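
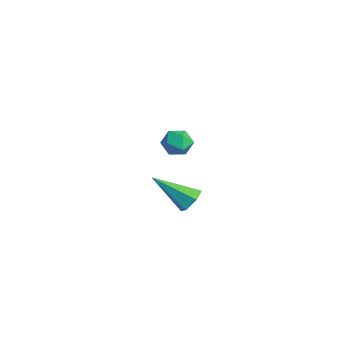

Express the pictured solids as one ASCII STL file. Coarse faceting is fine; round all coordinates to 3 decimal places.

solid 
facet normal -0.042 0.992 0.121
outer loop
vertex -3.344 -0.718 2.149
vertex -3.346 -0.796 2.785
vertex -2.79 -0.734 2.471
endloop
endfacet
facet normal 0.303 0.823 -0.480
outer loop
vertex -3.344 -0.718 2.149
vertex -2.79 -0.734 2.471
vertex -2.844 -1.041 1.911
endloop
endfacet
facet normal -0.139 0.438 -0.888
outer loop
vertex -3.344 -0.718 2.149
vertex -2.844 -1.041 1.911
vertex -3.433 -1.293 1.879
endloop
endfacet
facet normal -0.757 0.370 -0.539
outer loop
vertex -3.344 -0.718 2.149
vertex -3.433 -1.293 1.879
vertex -3.743 -1.141 2.419
endloop
endfacet
facet normal -0.697 0.712 0.085
outer loop
vertex -3.344 -0.718 2.149
vertex -3.743 -1.141 2.419
vertex -3.346 -0.796 2.785
endloop
endfacet
facet normal 0.860 0.408 -0.307
outer loop
vertex -2.844 -1.041 1.911
vertex -2.79 -0.734 2.471
vertex -2.537 -1.319 2.401
endloop
endfacet
facet normal 0.300 0.683 0.666
outer loop
vertex -2.79 -0.734 2.471
vertex -3.346 -0.796 2.785
vertex -2.847 -1.167 2.941
endloop
endfacet
facet normal -0.760 0.231 0.607
outer loop
vertex -3.346 -0.796 2.785
vertex -3.743 -1.141 2.419
vertex -3.436 -1.419 2.909
endloop
endfacet
facet normal -0.857 -0.323 -0.401
outer loop
vertex -3.743 -1.141 2.419
vertex -3.433 -1.293 1.879
vertex -3.49 -1.726 2.349
endloop
endfacet
facet normal 0.144 -0.213 -0.966
outer loop
vertex -3.433 -1.293 1.879
vertex -2.844 -1.041 1.911
vertex -2.934 -1.664 2.035
endloop
endfacet
facet normal 0.757 -0.370 0.539
outer loop
vertex -2.936 -1.742 2.671
vertex -2.537 -1.319 2.401
vertex -2.847 -1.167 2.941
endloop
endfacet
facet normal 0.139 -0.438 0.888
outer loop
vertex -2.936 -1.742 2.671
vertex -2.847 -1.167 2.941
vertex -3.436 -1.419 2.909
endloop
endfacet
facet normal -0.303 -0.823 0.480
outer loop
vertex -2.936 -1.742 2.671
vertex -3.436 -1.419 2.909
vertex -3.49 -1.726 2.349
endloop
endfacet
facet normal 0.042 -0.992 -0.121
outer loop
vertex -2.936 -1.742 2.671
vertex -3.49 -1.726 2.349
vertex -2.934 -1.664 2.035
endloop
endfacet
facet normal 0.697 -0.712 -0.085
outer loop
vertex -2.936 -1.742 2.671
vertex -2.934 -1.664 2.035
vertex -2.537 -1.319 2.401
endloop
endfacet
facet normal 0.857 0.323 0.401
outer loop
vertex -2.847 -1.167 2.941
vertex -2.537 -1.319 2.401
vertex -2.79 -0.734 2.471
endloop
endfacet
facet normal -0.144 0.213 0.966
outer loop
vertex -3.436 -1.419 2.909
vertex -2.847 -1.167 2.941
vertex -3.346 -0.796 2.785
endloop
endfacet
facet normal -0.860 -0.408 0.307
outer loop
vertex -3.49 -1.726 2.349
vertex -3.436 -1.419 2.909
vertex -3.743 -1.141 2.419
endloop
endfacet
facet normal -0.300 -0.683 -0.666
outer loop
vertex -2.934 -1.664 2.035
vertex -3.49 -1.726 2.349
vertex -3.433 -1.293 1.879
endloop
endfacet
facet normal 0.760 -0.231 -0.607
outer loop
vertex -2.537 -1.319 2.401
vertex -2.934 -1.664 2.035
vertex -2.844 -1.041 1.911
endloop
endfacet
facet normal 0.514 0.624 -0.588
outer loop
vertex 2.005 -3.149 3.206
vertex 1.575 -3.115 2.866
vertex 1.623 -2.761 3.284
endloop
endfacet
facet normal 0.340 0.148 0.929
outer loop
vertex 2.005 -3.149 3.206
vertex 1.623 -2.761 3.284
vertex 0.725 -4.145 3.834
endloop
endfacet
facet normal 0.514 0.624 -0.588
outer loop
vertex 1.623 -2.761 3.284
vertex 1.575 -3.115 2.866
vertex 1.193 -2.727 2.944
endloop
endfacet
facet normal -0.479 0.575 0.663
outer loop
vertex 1.623 -2.761 3.284
vertex 1.193 -2.727 2.944
vertex 0.725 -4.145 3.834
endloop
endfacet
facet normal 0.515 0.625 -0.587
outer loop
vertex 1.193 -2.727 2.944
vertex 1.575 -3.115 2.866
vertex 1.144 -3.08 2.525
endloop
endfacet
facet normal -0.962 0.254 -0.101
outer loop
vertex 1.193 -2.727 2.944
vertex 1.144 -3.08 2.525
vertex 0.725 -4.145 3.834
endloop
endfacet
facet normal 0.515 0.625 -0.587
outer loop
vertex 1.144 -3.08 2.525
vertex 1.575 -3.115 2.866
vertex 1.526 -3.468 2.447
endloop
endfacet
facet normal -0.626 -0.495 -0.603
outer loop
vertex 1.144 -3.08 2.525
vertex 1.526 -3.468 2.447
vertex 0.725 -4.145 3.834
endloop
endfacet
facet normal 0.515 0.625 -0.587
outer loop
vertex 1.526 -3.468 2.447
vertex 1.575 -3.115 2.866
vertex 1.957 -3.503 2.788
endloop
endfacet
facet normal 0.193 -0.921 -0.338
outer loop
vertex 1.526 -3.468 2.447
vertex 1.957 -3.503 2.788
vertex 0.725 -4.145 3.834
endloop
endfacet
facet normal 0.514 0.624 -0.588
outer loop
vertex 1.957 -3.503 2.788
vertex 1.575 -3.115 2.866
vertex 2.005 -3.149 3.206
endloop
endfacet
facet normal 0.676 -0.599 0.429
outer loop
vertex 1.957 -3.503 2.788
vertex 2.005 -3.149 3.206
vertex 0.725 -4.145 3.834
endloop
endfacet

endsolid


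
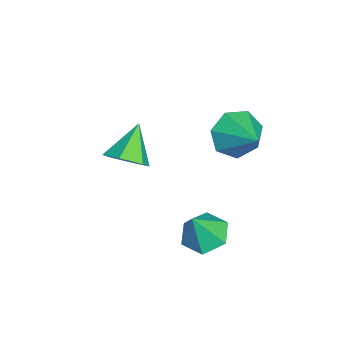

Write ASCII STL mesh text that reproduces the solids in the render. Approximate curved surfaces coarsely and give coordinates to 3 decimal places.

solid 
facet normal -0.388 0.245 -0.889
outer loop
vertex 0.298 2.329 -1.355
vertex -0.089 1.71 -1.357
vertex -0.372 2.317 -1.066
endloop
endfacet
facet normal 0.250 0.751 0.611
outer loop
vertex 0.298 2.329 -1.355
vertex -0.372 2.317 -1.066
vertex 0.389 1.41 -0.263
endloop
endfacet
facet normal -0.388 0.245 -0.888
outer loop
vertex -0.372 2.317 -1.066
vertex -0.089 1.71 -1.357
vertex -0.759 1.697 -1.068
endloop
endfacet
facet normal -0.494 0.306 0.814
outer loop
vertex -0.372 2.317 -1.066
vertex -0.759 1.697 -1.068
vertex 0.389 1.41 -0.263
endloop
endfacet
facet normal -0.388 0.243 -0.889
outer loop
vertex -0.759 1.697 -1.068
vertex -0.089 1.71 -1.357
vertex -0.475 1.091 -1.358
endloop
endfacet
facet normal -0.566 -0.556 0.609
outer loop
vertex -0.759 1.697 -1.068
vertex -0.475 1.091 -1.358
vertex 0.389 1.41 -0.263
endloop
endfacet
facet normal -0.388 0.243 -0.889
outer loop
vertex -0.475 1.091 -1.358
vertex -0.089 1.71 -1.357
vertex 0.195 1.103 -1.647
endloop
endfacet
facet normal 0.104 -0.974 0.201
outer loop
vertex -0.475 1.091 -1.358
vertex 0.195 1.103 -1.647
vertex 0.389 1.41 -0.263
endloop
endfacet
facet normal -0.388 0.243 -0.889
outer loop
vertex 0.195 1.103 -1.647
vertex -0.089 1.71 -1.357
vertex 0.582 1.723 -1.646
endloop
endfacet
facet normal 0.848 -0.530 -0.001
outer loop
vertex 0.195 1.103 -1.647
vertex 0.582 1.723 -1.646
vertex 0.389 1.41 -0.263
endloop
endfacet
facet normal -0.388 0.245 -0.889
outer loop
vertex 0.582 1.723 -1.646
vertex -0.089 1.71 -1.357
vertex 0.298 2.329 -1.355
endloop
endfacet
facet normal 0.920 0.333 0.204
outer loop
vertex 0.582 1.723 -1.646
vertex 0.298 2.329 -1.355
vertex 0.389 1.41 -0.263
endloop
endfacet
facet normal -0.725 -0.501 -0.472
outer loop
vertex -2.075 2.396 0.231
vertex -2.496 2.334 0.944
vertex -2.536 2.932 0.37
endloop
endfacet
facet normal 0.575 0.630 -0.521
outer loop
vertex -2.075 2.396 0.231
vertex -2.536 2.932 0.37
vertex -1.524 3.006 1.576
endloop
endfacet
facet normal -0.726 -0.501 -0.471
outer loop
vertex -2.536 2.932 0.37
vertex -2.496 2.334 0.944
vertex -2.966 3.018 0.941
endloop
endfacet
facet normal 0.056 0.993 -0.108
outer loop
vertex -2.536 2.932 0.37
vertex -2.966 3.018 0.941
vertex -1.524 3.006 1.576
endloop
endfacet
facet normal -0.726 -0.501 -0.472
outer loop
vertex -2.966 3.018 0.941
vertex -2.496 2.334 0.944
vertex -3.043 2.589 1.514
endloop
endfacet
facet normal -0.240 0.792 0.561
outer loop
vertex -2.966 3.018 0.941
vertex -3.043 2.589 1.514
vertex -1.524 3.006 1.576
endloop
endfacet
facet normal -0.725 -0.501 -0.472
outer loop
vertex -3.043 2.589 1.514
vertex -2.496 2.334 0.944
vertex -2.708 1.968 1.659
endloop
endfacet
facet normal -0.090 0.180 0.980
outer loop
vertex -3.043 2.589 1.514
vertex -2.708 1.968 1.659
vertex -1.524 3.006 1.576
endloop
endfacet
facet normal -0.725 -0.502 -0.472
outer loop
vertex -2.708 1.968 1.659
vertex -2.496 2.334 0.944
vertex -2.213 1.623 1.265
endloop
endfacet
facet normal 0.396 -0.385 0.834
outer loop
vertex -2.708 1.968 1.659
vertex -2.213 1.623 1.265
vertex -1.524 3.006 1.576
endloop
endfacet
facet normal -0.726 -0.502 -0.471
outer loop
vertex -2.213 1.623 1.265
vertex -2.496 2.334 0.944
vertex -1.932 1.813 0.63
endloop
endfacet
facet normal 0.848 -0.475 0.233
outer loop
vertex -2.213 1.623 1.265
vertex -1.932 1.813 0.63
vertex -1.524 3.006 1.576
endloop
endfacet
facet normal -0.725 -0.501 -0.472
outer loop
vertex -1.932 1.813 0.63
vertex -2.496 2.334 0.944
vertex -2.075 2.396 0.231
endloop
endfacet
facet normal 0.929 -0.025 -0.369
outer loop
vertex -1.932 1.813 0.63
vertex -2.075 2.396 0.231
vertex -1.524 3.006 1.576
endloop
endfacet
facet normal 0.707 -0.187 -0.682
outer loop
vertex -2.758 -0.363 -0.976
vertex -3.156 -0.916 -1.237
vertex -3.241 -0.244 -1.51
endloop
endfacet
facet normal -0.077 0.956 0.283
outer loop
vertex -2.758 -0.363 -0.976
vertex -3.241 -0.244 -1.51
vertex -4.104 -0.664 -0.323
endloop
endfacet
facet normal 0.707 -0.188 -0.682
outer loop
vertex -3.241 -0.244 -1.51
vertex -3.156 -0.916 -1.237
vertex -3.64 -0.797 -1.771
endloop
endfacet
facet normal -0.708 0.646 -0.286
outer loop
vertex -3.241 -0.244 -1.51
vertex -3.64 -0.797 -1.771
vertex -4.104 -0.664 -0.323
endloop
endfacet
facet normal 0.707 -0.188 -0.682
outer loop
vertex -3.64 -0.797 -1.771
vertex -3.156 -0.916 -1.237
vertex -3.555 -1.469 -1.498
endloop
endfacet
facet normal -0.933 -0.231 -0.278
outer loop
vertex -3.64 -0.797 -1.771
vertex -3.555 -1.469 -1.498
vertex -4.104 -0.664 -0.323
endloop
endfacet
facet normal 0.707 -0.188 -0.682
outer loop
vertex -3.555 -1.469 -1.498
vertex -3.156 -0.916 -1.237
vertex -3.072 -1.588 -0.964
endloop
endfacet
facet normal -0.527 -0.796 0.299
outer loop
vertex -3.555 -1.469 -1.498
vertex -3.072 -1.588 -0.964
vertex -4.104 -0.664 -0.323
endloop
endfacet
facet normal 0.707 -0.188 -0.682
outer loop
vertex -3.072 -1.588 -0.964
vertex -3.156 -0.916 -1.237
vertex -2.673 -1.035 -0.703
endloop
endfacet
facet normal 0.105 -0.485 0.868
outer loop
vertex -3.072 -1.588 -0.964
vertex -2.673 -1.035 -0.703
vertex -4.104 -0.664 -0.323
endloop
endfacet
facet normal 0.707 -0.187 -0.682
outer loop
vertex -2.673 -1.035 -0.703
vertex -3.156 -0.916 -1.237
vertex -2.758 -0.363 -0.976
endloop
endfacet
facet normal 0.330 0.391 0.859
outer loop
vertex -2.673 -1.035 -0.703
vertex -2.758 -0.363 -0.976
vertex -4.104 -0.664 -0.323
endloop
endfacet

endsolid


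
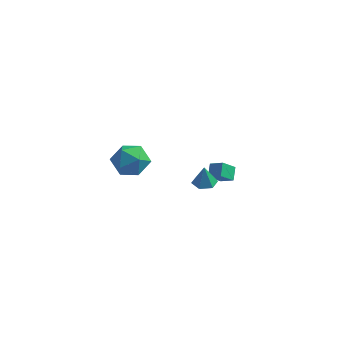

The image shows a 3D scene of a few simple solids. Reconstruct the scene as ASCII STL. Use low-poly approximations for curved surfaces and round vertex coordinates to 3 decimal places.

solid 
facet normal -0.956 0.291 -0.032
outer loop
vertex -0.692 -3.044 2.643
vertex -0.974 -3.896 3.305
vertex -0.69 -2.915 3.75
endloop
endfacet
facet normal -0.518 0.850 -0.098
outer loop
vertex -0.692 -3.044 2.643
vertex -0.69 -2.915 3.75
vertex 0.135 -2.483 3.137
endloop
endfacet
facet normal -0.101 0.737 -0.668
outer loop
vertex -0.692 -3.044 2.643
vertex 0.135 -2.483 3.137
vertex 0.361 -3.198 2.313
endloop
endfacet
facet normal -0.283 0.109 -0.953
outer loop
vertex -0.692 -3.044 2.643
vertex 0.361 -3.198 2.313
vertex -0.324 -4.071 2.416
endloop
endfacet
facet normal -0.811 -0.167 -0.560
outer loop
vertex -0.692 -3.044 2.643
vertex -0.324 -4.071 2.416
vertex -0.974 -3.896 3.305
endloop
endfacet
facet normal -0.100 0.872 0.480
outer loop
vertex 0.135 -2.483 3.137
vertex -0.69 -2.915 3.75
vertex 0.364 -2.989 4.104
endloop
endfacet
facet normal -0.809 -0.032 0.587
outer loop
vertex -0.69 -2.915 3.75
vertex -0.974 -3.896 3.305
vertex -0.321 -3.862 4.207
endloop
endfacet
facet normal -0.575 -0.773 -0.268
outer loop
vertex -0.974 -3.896 3.305
vertex -0.324 -4.071 2.416
vertex -0.095 -4.577 3.383
endloop
endfacet
facet normal 0.280 -0.326 -0.903
outer loop
vertex -0.324 -4.071 2.416
vertex 0.361 -3.198 2.313
vertex 0.73 -4.145 2.77
endloop
endfacet
facet normal 0.574 0.690 -0.441
outer loop
vertex 0.361 -3.198 2.313
vertex 0.135 -2.483 3.137
vertex 1.014 -3.164 3.215
endloop
endfacet
facet normal 0.283 -0.109 0.953
outer loop
vertex 0.732 -4.016 3.877
vertex 0.364 -2.989 4.104
vertex -0.321 -3.862 4.207
endloop
endfacet
facet normal 0.101 -0.737 0.668
outer loop
vertex 0.732 -4.016 3.877
vertex -0.321 -3.862 4.207
vertex -0.095 -4.577 3.383
endloop
endfacet
facet normal 0.518 -0.850 0.098
outer loop
vertex 0.732 -4.016 3.877
vertex -0.095 -4.577 3.383
vertex 0.73 -4.145 2.77
endloop
endfacet
facet normal 0.956 -0.291 0.032
outer loop
vertex 0.732 -4.016 3.877
vertex 0.73 -4.145 2.77
vertex 1.014 -3.164 3.215
endloop
endfacet
facet normal 0.811 0.167 0.560
outer loop
vertex 0.732 -4.016 3.877
vertex 1.014 -3.164 3.215
vertex 0.364 -2.989 4.104
endloop
endfacet
facet normal -0.280 0.326 0.903
outer loop
vertex -0.321 -3.862 4.207
vertex 0.364 -2.989 4.104
vertex -0.69 -2.915 3.75
endloop
endfacet
facet normal -0.574 -0.690 0.441
outer loop
vertex -0.095 -4.577 3.383
vertex -0.321 -3.862 4.207
vertex -0.974 -3.896 3.305
endloop
endfacet
facet normal 0.100 -0.872 -0.480
outer loop
vertex 0.73 -4.145 2.77
vertex -0.095 -4.577 3.383
vertex -0.324 -4.071 2.416
endloop
endfacet
facet normal 0.809 0.032 -0.587
outer loop
vertex 1.014 -3.164 3.215
vertex 0.73 -4.145 2.77
vertex 0.361 -3.198 2.313
endloop
endfacet
facet normal 0.575 0.773 0.268
outer loop
vertex 0.364 -2.989 4.104
vertex 1.014 -3.164 3.215
vertex 0.135 -2.483 3.137
endloop
endfacet
facet normal -0.875 0.142 -0.464
outer loop
vertex 1.528 3.627 -1.795
vertex 2.014 4.292 -2.509
vertex 1.701 2.918 -2.338
endloop
endfacet
facet normal -0.446 -0.610 0.655
outer loop
vertex 2.506 2.788 -1.911
vertex 1.528 3.627 -1.795
vertex 1.701 2.918 -2.338
endloop
endfacet
facet normal -0.875 0.142 -0.464
outer loop
vertex 1.701 2.918 -2.338
vertex 2.014 4.292 -2.509
vertex 2.187 3.583 -3.052
endloop
endfacet
facet normal 0.190 -0.780 -0.597
outer loop
vertex 2.187 3.583 -3.052
vertex 2.506 2.788 -1.911
vertex 1.701 2.918 -2.338
endloop
endfacet
facet normal -0.190 0.780 0.597
outer loop
vertex 1.528 3.627 -1.795
vertex 2.819 4.162 -2.082
vertex 2.014 4.292 -2.509
endloop
endfacet
facet normal -0.446 -0.610 0.655
outer loop
vertex 2.333 3.497 -1.368
vertex 1.528 3.627 -1.795
vertex 2.506 2.788 -1.911
endloop
endfacet
facet normal -0.190 0.780 0.597
outer loop
vertex 2.333 3.497 -1.368
vertex 2.819 4.162 -2.082
vertex 1.528 3.627 -1.795
endloop
endfacet
facet normal 0.446 0.610 -0.655
outer loop
vertex 2.014 4.292 -2.509
vertex 2.819 4.162 -2.082
vertex 2.187 3.583 -3.052
endloop
endfacet
facet normal 0.190 -0.780 -0.597
outer loop
vertex 2.992 3.453 -2.625
vertex 2.506 2.788 -1.911
vertex 2.187 3.583 -3.052
endloop
endfacet
facet normal 0.446 0.610 -0.655
outer loop
vertex 2.187 3.583 -3.052
vertex 2.819 4.162 -2.082
vertex 2.992 3.453 -2.625
endloop
endfacet
facet normal 0.875 -0.142 0.464
outer loop
vertex 2.992 3.453 -2.625
vertex 2.333 3.497 -1.368
vertex 2.506 2.788 -1.911
endloop
endfacet
facet normal 0.875 -0.142 0.464
outer loop
vertex 2.819 4.162 -2.082
vertex 2.333 3.497 -1.368
vertex 2.992 3.453 -2.625
endloop
endfacet
facet normal 0.004 0.049 -0.999
outer loop
vertex 3.157 -0.062 -0.565
vertex 2.553 0.31 -0.549
vertex 3.178 0.646 -0.53
endloop
endfacet
facet normal 0.893 -0.049 0.447
outer loop
vertex 3.157 -0.062 -0.565
vertex 3.178 0.646 -0.53
vertex 2.547 0.25 0.689
endloop
endfacet
facet normal 0.004 0.049 -0.999
outer loop
vertex 3.178 0.646 -0.53
vertex 2.553 0.31 -0.549
vertex 2.574 1.019 -0.514
endloop
endfacet
facet normal 0.469 0.739 0.483
outer loop
vertex 3.178 0.646 -0.53
vertex 2.574 1.019 -0.514
vertex 2.547 0.25 0.689
endloop
endfacet
facet normal 0.006 0.049 -0.999
outer loop
vertex 2.574 1.019 -0.514
vertex 2.553 0.31 -0.549
vertex 1.949 0.683 -0.534
endloop
endfacet
facet normal -0.427 0.766 0.480
outer loop
vertex 2.574 1.019 -0.514
vertex 1.949 0.683 -0.534
vertex 2.547 0.25 0.689
endloop
endfacet
facet normal 0.005 0.048 -0.999
outer loop
vertex 1.949 0.683 -0.534
vertex 2.553 0.31 -0.549
vertex 1.928 -0.026 -0.568
endloop
endfacet
facet normal -0.898 0.005 0.441
outer loop
vertex 1.949 0.683 -0.534
vertex 1.928 -0.026 -0.568
vertex 2.547 0.25 0.689
endloop
endfacet
facet normal 0.004 0.049 -0.999
outer loop
vertex 1.928 -0.026 -0.568
vertex 2.553 0.31 -0.549
vertex 2.532 -0.398 -0.584
endloop
endfacet
facet normal -0.472 -0.783 0.404
outer loop
vertex 1.928 -0.026 -0.568
vertex 2.532 -0.398 -0.584
vertex 2.547 0.25 0.689
endloop
endfacet
facet normal 0.004 0.049 -0.999
outer loop
vertex 2.532 -0.398 -0.584
vertex 2.553 0.31 -0.549
vertex 3.157 -0.062 -0.565
endloop
endfacet
facet normal 0.423 -0.810 0.407
outer loop
vertex 2.532 -0.398 -0.584
vertex 3.157 -0.062 -0.565
vertex 2.547 0.25 0.689
endloop
endfacet

endsolid


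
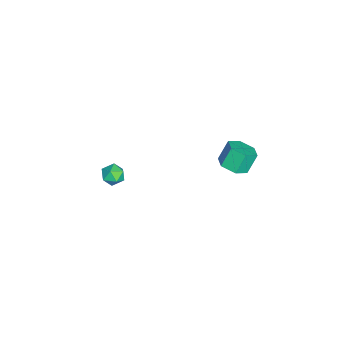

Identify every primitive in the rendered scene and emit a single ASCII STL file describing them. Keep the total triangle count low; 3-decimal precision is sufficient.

solid 
facet normal -0.274 0.961 0.042
outer loop
vertex -0.794 -3.048 -4.082
vertex -1.414 -3.237 -3.807
vertex -0.869 -3.1 -3.384
endloop
endfacet
facet normal 0.434 0.894 0.113
outer loop
vertex -0.794 -3.048 -4.082
vertex -0.869 -3.1 -3.384
vertex -0.285 -3.344 -3.695
endloop
endfacet
facet normal 0.682 0.561 -0.468
outer loop
vertex -0.794 -3.048 -4.082
vertex -0.285 -3.344 -3.695
vertex -0.471 -3.631 -4.31
endloop
endfacet
facet normal 0.130 0.423 -0.897
outer loop
vertex -0.794 -3.048 -4.082
vertex -0.471 -3.631 -4.31
vertex -1.169 -3.565 -4.38
endloop
endfacet
facet normal -0.462 0.670 -0.581
outer loop
vertex -0.794 -3.048 -4.082
vertex -1.169 -3.565 -4.38
vertex -1.414 -3.237 -3.807
endloop
endfacet
facet normal 0.560 0.478 0.677
outer loop
vertex -0.285 -3.344 -3.695
vertex -0.869 -3.1 -3.384
vertex -0.591 -3.715 -3.18
endloop
endfacet
facet normal -0.584 0.584 0.563
outer loop
vertex -0.869 -3.1 -3.384
vertex -1.414 -3.237 -3.807
vertex -1.289 -3.649 -3.25
endloop
endfacet
facet normal -0.888 0.114 -0.445
outer loop
vertex -1.414 -3.237 -3.807
vertex -1.169 -3.565 -4.38
vertex -1.475 -3.936 -3.865
endloop
endfacet
facet normal 0.069 -0.286 -0.956
outer loop
vertex -1.169 -3.565 -4.38
vertex -0.471 -3.631 -4.31
vertex -0.891 -4.18 -4.176
endloop
endfacet
facet normal 0.963 -0.062 -0.262
outer loop
vertex -0.471 -3.631 -4.31
vertex -0.285 -3.344 -3.695
vertex -0.346 -4.043 -3.753
endloop
endfacet
facet normal -0.130 -0.423 0.897
outer loop
vertex -0.966 -4.232 -3.478
vertex -0.591 -3.715 -3.18
vertex -1.289 -3.649 -3.25
endloop
endfacet
facet normal -0.682 -0.561 0.468
outer loop
vertex -0.966 -4.232 -3.478
vertex -1.289 -3.649 -3.25
vertex -1.475 -3.936 -3.865
endloop
endfacet
facet normal -0.434 -0.894 -0.113
outer loop
vertex -0.966 -4.232 -3.478
vertex -1.475 -3.936 -3.865
vertex -0.891 -4.18 -4.176
endloop
endfacet
facet normal 0.274 -0.961 -0.042
outer loop
vertex -0.966 -4.232 -3.478
vertex -0.891 -4.18 -4.176
vertex -0.346 -4.043 -3.753
endloop
endfacet
facet normal 0.462 -0.670 0.581
outer loop
vertex -0.966 -4.232 -3.478
vertex -0.346 -4.043 -3.753
vertex -0.591 -3.715 -3.18
endloop
endfacet
facet normal -0.069 0.286 0.956
outer loop
vertex -1.289 -3.649 -3.25
vertex -0.591 -3.715 -3.18
vertex -0.869 -3.1 -3.384
endloop
endfacet
facet normal -0.963 0.062 0.262
outer loop
vertex -1.475 -3.936 -3.865
vertex -1.289 -3.649 -3.25
vertex -1.414 -3.237 -3.807
endloop
endfacet
facet normal -0.560 -0.478 -0.677
outer loop
vertex -0.891 -4.18 -4.176
vertex -1.475 -3.936 -3.865
vertex -1.169 -3.565 -4.38
endloop
endfacet
facet normal 0.584 -0.584 -0.563
outer loop
vertex -0.346 -4.043 -3.753
vertex -0.891 -4.18 -4.176
vertex -0.471 -3.631 -4.31
endloop
endfacet
facet normal 0.888 -0.114 0.445
outer loop
vertex -0.591 -3.715 -3.18
vertex -0.346 -4.043 -3.753
vertex -0.285 -3.344 -3.695
endloop
endfacet
facet normal 0.383 -0.350 -0.855
outer loop
vertex 2.889 2.359 2.19
vertex 2.416 2.854 1.775
vertex 3.144 3.094 2.003
endloop
endfacet
facet normal 0.867 -0.183 0.463
outer loop
vertex 2.889 2.359 2.19
vertex 3.144 3.094 2.003
vertex 2.437 2.772 3.199
endloop
endfacet
facet normal 0.867 -0.184 0.463
outer loop
vertex 2.437 2.772 3.199
vertex 3.144 3.094 2.003
vertex 2.693 3.506 3.012
endloop
endfacet
facet normal -0.382 0.351 0.855
outer loop
vertex 2.437 2.772 3.199
vertex 2.693 3.506 3.012
vertex 1.964 3.266 2.785
endloop
endfacet
facet normal 0.383 -0.349 -0.855
outer loop
vertex 3.144 3.094 2.003
vertex 2.416 2.854 1.775
vertex 2.671 3.589 1.589
endloop
endfacet
facet normal 0.710 0.704 0.030
outer loop
vertex 3.144 3.094 2.003
vertex 2.671 3.589 1.589
vertex 2.693 3.506 3.012
endloop
endfacet
facet normal 0.710 0.704 0.030
outer loop
vertex 2.693 3.506 3.012
vertex 2.671 3.589 1.589
vertex 2.22 4.001 2.598
endloop
endfacet
facet normal -0.382 0.351 0.855
outer loop
vertex 2.693 3.506 3.012
vertex 2.22 4.001 2.598
vertex 1.964 3.266 2.785
endloop
endfacet
facet normal 0.383 -0.349 -0.855
outer loop
vertex 2.671 3.589 1.589
vertex 2.416 2.854 1.775
vertex 1.943 3.348 1.361
endloop
endfacet
facet normal -0.158 0.887 -0.433
outer loop
vertex 2.671 3.589 1.589
vertex 1.943 3.348 1.361
vertex 2.22 4.001 2.598
endloop
endfacet
facet normal -0.157 0.887 -0.433
outer loop
vertex 2.22 4.001 2.598
vertex 1.943 3.348 1.361
vertex 1.491 3.761 2.37
endloop
endfacet
facet normal -0.383 0.351 0.855
outer loop
vertex 2.22 4.001 2.598
vertex 1.491 3.761 2.37
vertex 1.964 3.266 2.785
endloop
endfacet
facet normal 0.382 -0.351 -0.855
outer loop
vertex 1.943 3.348 1.361
vertex 2.416 2.854 1.775
vertex 1.687 2.614 1.548
endloop
endfacet
facet normal -0.867 0.184 -0.464
outer loop
vertex 1.943 3.348 1.361
vertex 1.687 2.614 1.548
vertex 1.491 3.761 2.37
endloop
endfacet
facet normal -0.867 0.183 -0.463
outer loop
vertex 1.491 3.761 2.37
vertex 1.687 2.614 1.548
vertex 1.236 3.026 2.557
endloop
endfacet
facet normal -0.383 0.350 0.855
outer loop
vertex 1.491 3.761 2.37
vertex 1.236 3.026 2.557
vertex 1.964 3.266 2.785
endloop
endfacet
facet normal 0.382 -0.351 -0.855
outer loop
vertex 1.687 2.614 1.548
vertex 2.416 2.854 1.775
vertex 2.16 2.119 1.962
endloop
endfacet
facet normal -0.710 -0.704 -0.030
outer loop
vertex 1.687 2.614 1.548
vertex 2.16 2.119 1.962
vertex 1.236 3.026 2.557
endloop
endfacet
facet normal -0.710 -0.704 -0.030
outer loop
vertex 1.236 3.026 2.557
vertex 2.16 2.119 1.962
vertex 1.709 2.531 2.971
endloop
endfacet
facet normal -0.383 0.349 0.855
outer loop
vertex 1.236 3.026 2.557
vertex 1.709 2.531 2.971
vertex 1.964 3.266 2.785
endloop
endfacet
facet normal 0.383 -0.351 -0.855
outer loop
vertex 2.16 2.119 1.962
vertex 2.416 2.854 1.775
vertex 2.889 2.359 2.19
endloop
endfacet
facet normal 0.157 -0.888 0.433
outer loop
vertex 2.16 2.119 1.962
vertex 2.889 2.359 2.19
vertex 1.709 2.531 2.971
endloop
endfacet
facet normal 0.158 -0.887 0.434
outer loop
vertex 1.709 2.531 2.971
vertex 2.889 2.359 2.19
vertex 2.437 2.772 3.199
endloop
endfacet
facet normal -0.383 0.349 0.855
outer loop
vertex 1.709 2.531 2.971
vertex 2.437 2.772 3.199
vertex 1.964 3.266 2.785
endloop
endfacet

endsolid


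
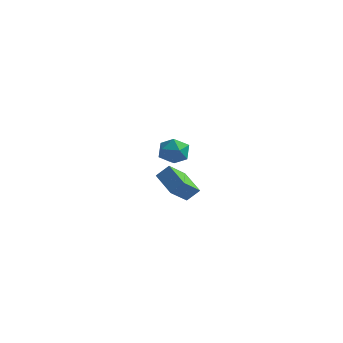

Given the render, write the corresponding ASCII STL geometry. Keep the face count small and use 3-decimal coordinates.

solid 
facet normal -0.788 0.515 0.338
outer loop
vertex 2.719 -3.65 1.903
vertex 3.257 -3.251 2.548
vertex 3.039 -2.53 0.943
endloop
endfacet
facet normal -0.578 -0.429 -0.694
outer loop
vertex 4.323 -3.369 0.392
vertex 2.719 -3.65 1.903
vertex 3.039 -2.53 0.943
endloop
endfacet
facet normal -0.788 0.515 0.338
outer loop
vertex 3.039 -2.53 0.943
vertex 3.257 -3.251 2.548
vertex 3.577 -2.131 1.588
endloop
endfacet
facet normal 0.212 0.742 -0.636
outer loop
vertex 3.577 -2.131 1.588
vertex 4.323 -3.369 0.392
vertex 3.039 -2.53 0.943
endloop
endfacet
facet normal -0.212 -0.742 0.636
outer loop
vertex 2.719 -3.65 1.903
vertex 4.541 -4.09 1.997
vertex 3.257 -3.251 2.548
endloop
endfacet
facet normal -0.578 -0.429 -0.694
outer loop
vertex 4.003 -4.489 1.352
vertex 2.719 -3.65 1.903
vertex 4.323 -3.369 0.392
endloop
endfacet
facet normal -0.212 -0.742 0.636
outer loop
vertex 4.003 -4.489 1.352
vertex 4.541 -4.09 1.997
vertex 2.719 -3.65 1.903
endloop
endfacet
facet normal 0.578 0.429 0.694
outer loop
vertex 3.257 -3.251 2.548
vertex 4.541 -4.09 1.997
vertex 3.577 -2.131 1.588
endloop
endfacet
facet normal 0.212 0.742 -0.636
outer loop
vertex 4.861 -2.97 1.037
vertex 4.323 -3.369 0.392
vertex 3.577 -2.131 1.588
endloop
endfacet
facet normal 0.578 0.429 0.694
outer loop
vertex 3.577 -2.131 1.588
vertex 4.541 -4.09 1.997
vertex 4.861 -2.97 1.037
endloop
endfacet
facet normal 0.788 -0.515 -0.338
outer loop
vertex 4.861 -2.97 1.037
vertex 4.003 -4.489 1.352
vertex 4.323 -3.369 0.392
endloop
endfacet
facet normal 0.788 -0.515 -0.338
outer loop
vertex 4.541 -4.09 1.997
vertex 4.003 -4.489 1.352
vertex 4.861 -2.97 1.037
endloop
endfacet
facet normal 0.366 0.904 0.219
outer loop
vertex 0.268 4.252 -0.323
vertex -0.256 4.262 0.514
vertex 0.66 3.892 0.509
endloop
endfacet
facet normal 0.834 0.527 -0.165
outer loop
vertex 0.268 4.252 -0.323
vertex 0.66 3.892 0.509
vertex 0.792 3.415 -0.346
endloop
endfacet
facet normal 0.521 0.347 -0.780
outer loop
vertex 0.268 4.252 -0.323
vertex 0.792 3.415 -0.346
vertex -0.043 3.49 -0.87
endloop
endfacet
facet normal -0.141 0.615 -0.776
outer loop
vertex 0.268 4.252 -0.323
vertex -0.043 3.49 -0.87
vertex -0.691 4.013 -0.338
endloop
endfacet
facet normal -0.236 0.958 -0.159
outer loop
vertex 0.268 4.252 -0.323
vertex -0.691 4.013 -0.338
vertex -0.256 4.262 0.514
endloop
endfacet
facet normal 0.978 -0.075 0.193
outer loop
vertex 0.792 3.415 -0.346
vertex 0.66 3.892 0.509
vertex 0.591 2.907 0.478
endloop
endfacet
facet normal 0.222 0.538 0.813
outer loop
vertex 0.66 3.892 0.509
vertex -0.256 4.262 0.514
vertex -0.057 3.43 1.01
endloop
endfacet
facet normal -0.754 0.626 0.202
outer loop
vertex -0.256 4.262 0.514
vertex -0.691 4.013 -0.338
vertex -0.892 3.505 0.486
endloop
endfacet
facet normal -0.600 0.067 -0.797
outer loop
vertex -0.691 4.013 -0.338
vertex -0.043 3.49 -0.87
vertex -0.76 3.028 -0.369
endloop
endfacet
facet normal 0.471 -0.366 -0.803
outer loop
vertex -0.043 3.49 -0.87
vertex 0.792 3.415 -0.346
vertex 0.156 2.658 -0.374
endloop
endfacet
facet normal 0.141 -0.615 0.776
outer loop
vertex -0.368 2.668 0.463
vertex 0.591 2.907 0.478
vertex -0.057 3.43 1.01
endloop
endfacet
facet normal -0.521 -0.347 0.780
outer loop
vertex -0.368 2.668 0.463
vertex -0.057 3.43 1.01
vertex -0.892 3.505 0.486
endloop
endfacet
facet normal -0.834 -0.527 0.165
outer loop
vertex -0.368 2.668 0.463
vertex -0.892 3.505 0.486
vertex -0.76 3.028 -0.369
endloop
endfacet
facet normal -0.366 -0.904 -0.219
outer loop
vertex -0.368 2.668 0.463
vertex -0.76 3.028 -0.369
vertex 0.156 2.658 -0.374
endloop
endfacet
facet normal 0.236 -0.958 0.159
outer loop
vertex -0.368 2.668 0.463
vertex 0.156 2.658 -0.374
vertex 0.591 2.907 0.478
endloop
endfacet
facet normal 0.600 -0.067 0.797
outer loop
vertex -0.057 3.43 1.01
vertex 0.591 2.907 0.478
vertex 0.66 3.892 0.509
endloop
endfacet
facet normal -0.471 0.366 0.803
outer loop
vertex -0.892 3.505 0.486
vertex -0.057 3.43 1.01
vertex -0.256 4.262 0.514
endloop
endfacet
facet normal -0.978 0.075 -0.193
outer loop
vertex -0.76 3.028 -0.369
vertex -0.892 3.505 0.486
vertex -0.691 4.013 -0.338
endloop
endfacet
facet normal -0.222 -0.538 -0.813
outer loop
vertex 0.156 2.658 -0.374
vertex -0.76 3.028 -0.369
vertex -0.043 3.49 -0.87
endloop
endfacet
facet normal 0.754 -0.626 -0.202
outer loop
vertex 0.591 2.907 0.478
vertex 0.156 2.658 -0.374
vertex 0.792 3.415 -0.346
endloop
endfacet

endsolid


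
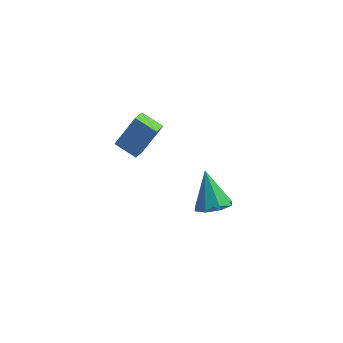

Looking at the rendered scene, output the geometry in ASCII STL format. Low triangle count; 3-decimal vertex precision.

solid 
facet normal -0.439 -0.366 -0.821
outer loop
vertex 0.507 0.788 2.376
vertex -0.549 1.101 2.801
vertex 0.587 1.627 1.959
endloop
endfacet
facet normal 0.894 -0.265 -0.361
outer loop
vertex 1.369 2.279 3.419
vertex 0.507 0.788 2.376
vertex 0.587 1.627 1.959
endloop
endfacet
facet normal -0.439 -0.366 -0.821
outer loop
vertex 0.587 1.627 1.959
vertex -0.549 1.101 2.801
vertex -0.468 1.94 2.384
endloop
endfacet
facet normal 0.086 0.892 -0.444
outer loop
vertex -0.468 1.94 2.384
vertex 1.369 2.279 3.419
vertex 0.587 1.627 1.959
endloop
endfacet
facet normal -0.086 -0.892 0.444
outer loop
vertex 0.507 0.788 2.376
vertex 0.233 1.753 4.261
vertex -0.549 1.101 2.801
endloop
endfacet
facet normal 0.894 -0.265 -0.360
outer loop
vertex 1.288 1.44 3.836
vertex 0.507 0.788 2.376
vertex 1.369 2.279 3.419
endloop
endfacet
facet normal -0.086 -0.892 0.444
outer loop
vertex 1.288 1.44 3.836
vertex 0.233 1.753 4.261
vertex 0.507 0.788 2.376
endloop
endfacet
facet normal -0.894 0.265 0.360
outer loop
vertex -0.549 1.101 2.801
vertex 0.233 1.753 4.261
vertex -0.468 1.94 2.384
endloop
endfacet
facet normal 0.086 0.892 -0.444
outer loop
vertex 0.313 2.592 3.844
vertex 1.369 2.279 3.419
vertex -0.468 1.94 2.384
endloop
endfacet
facet normal -0.895 0.264 0.360
outer loop
vertex -0.468 1.94 2.384
vertex 0.233 1.753 4.261
vertex 0.313 2.592 3.844
endloop
endfacet
facet normal 0.439 0.366 0.821
outer loop
vertex 0.313 2.592 3.844
vertex 1.288 1.44 3.836
vertex 1.369 2.279 3.419
endloop
endfacet
facet normal 0.439 0.366 0.821
outer loop
vertex 0.233 1.753 4.261
vertex 1.288 1.44 3.836
vertex 0.313 2.592 3.844
endloop
endfacet
facet normal 0.312 -0.462 -0.830
outer loop
vertex 4.489 2.715 -2.434
vertex 3.615 2.743 -2.778
vertex 4.362 3.312 -2.814
endloop
endfacet
facet normal 0.734 0.469 0.491
outer loop
vertex 4.489 2.715 -2.434
vertex 4.362 3.312 -2.814
vertex 2.985 3.677 -1.102
endloop
endfacet
facet normal 0.313 -0.463 -0.829
outer loop
vertex 4.362 3.312 -2.814
vertex 3.615 2.743 -2.778
vertex 3.798 3.576 -3.174
endloop
endfacet
facet normal 0.369 0.924 0.100
outer loop
vertex 4.362 3.312 -2.814
vertex 3.798 3.576 -3.174
vertex 2.985 3.677 -1.102
endloop
endfacet
facet normal 0.311 -0.463 -0.830
outer loop
vertex 3.798 3.576 -3.174
vertex 3.615 2.743 -2.778
vertex 3.126 3.352 -3.301
endloop
endfacet
facet normal -0.285 0.945 -0.158
outer loop
vertex 3.798 3.576 -3.174
vertex 3.126 3.352 -3.301
vertex 2.985 3.677 -1.102
endloop
endfacet
facet normal 0.313 -0.462 -0.830
outer loop
vertex 3.126 3.352 -3.301
vertex 3.615 2.743 -2.778
vertex 2.741 2.771 -3.123
endloop
endfacet
facet normal -0.844 0.519 -0.131
outer loop
vertex 3.126 3.352 -3.301
vertex 2.741 2.771 -3.123
vertex 2.985 3.677 -1.102
endloop
endfacet
facet normal 0.313 -0.463 -0.829
outer loop
vertex 2.741 2.771 -3.123
vertex 3.615 2.743 -2.778
vertex 2.868 2.174 -2.742
endloop
endfacet
facet normal -0.981 -0.103 0.165
outer loop
vertex 2.741 2.771 -3.123
vertex 2.868 2.174 -2.742
vertex 2.985 3.677 -1.102
endloop
endfacet
facet normal 0.312 -0.462 -0.830
outer loop
vertex 2.868 2.174 -2.742
vertex 3.615 2.743 -2.778
vertex 3.433 1.91 -2.383
endloop
endfacet
facet normal -0.615 -0.559 0.556
outer loop
vertex 2.868 2.174 -2.742
vertex 3.433 1.91 -2.383
vertex 2.985 3.677 -1.102
endloop
endfacet
facet normal 0.313 -0.462 -0.830
outer loop
vertex 3.433 1.91 -2.383
vertex 3.615 2.743 -2.778
vertex 4.104 2.134 -2.255
endloop
endfacet
facet normal 0.038 -0.580 0.814
outer loop
vertex 3.433 1.91 -2.383
vertex 4.104 2.134 -2.255
vertex 2.985 3.677 -1.102
endloop
endfacet
facet normal 0.312 -0.462 -0.830
outer loop
vertex 4.104 2.134 -2.255
vertex 3.615 2.743 -2.778
vertex 4.489 2.715 -2.434
endloop
endfacet
facet normal 0.598 -0.154 0.787
outer loop
vertex 4.104 2.134 -2.255
vertex 4.489 2.715 -2.434
vertex 2.985 3.677 -1.102
endloop
endfacet

endsolid


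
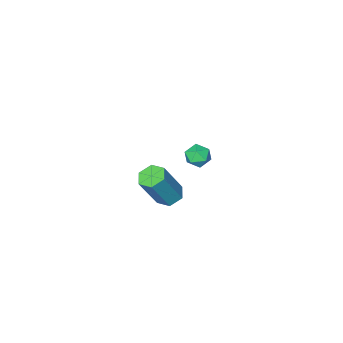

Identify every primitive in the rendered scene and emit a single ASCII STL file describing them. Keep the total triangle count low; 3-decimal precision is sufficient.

solid 
facet normal -0.478 -0.001 -0.879
outer loop
vertex 3.703 3.317 1.323
vertex 3.105 3.428 1.648
vertex 3.488 3.962 1.439
endloop
endfacet
facet normal 0.821 0.354 -0.448
outer loop
vertex 3.703 3.317 1.323
vertex 3.488 3.962 1.439
vertex 4.673 3.321 3.106
endloop
endfacet
facet normal 0.821 0.354 -0.448
outer loop
vertex 4.673 3.321 3.106
vertex 3.488 3.962 1.439
vertex 4.458 3.966 3.222
endloop
endfacet
facet normal 0.479 0.002 0.878
outer loop
vertex 4.673 3.321 3.106
vertex 4.458 3.966 3.222
vertex 4.075 3.432 3.432
endloop
endfacet
facet normal -0.477 -0.002 -0.879
outer loop
vertex 3.488 3.962 1.439
vertex 3.105 3.428 1.648
vertex 2.889 4.073 1.764
endloop
endfacet
facet normal 0.140 0.987 -0.079
outer loop
vertex 3.488 3.962 1.439
vertex 2.889 4.073 1.764
vertex 4.458 3.966 3.222
endloop
endfacet
facet normal 0.140 0.987 -0.079
outer loop
vertex 4.458 3.966 3.222
vertex 2.889 4.073 1.764
vertex 3.86 4.077 3.547
endloop
endfacet
facet normal 0.478 0.003 0.878
outer loop
vertex 4.458 3.966 3.222
vertex 3.86 4.077 3.547
vertex 4.075 3.432 3.432
endloop
endfacet
facet normal -0.479 -0.003 -0.878
outer loop
vertex 2.889 4.073 1.764
vertex 3.105 3.428 1.648
vertex 2.507 3.539 1.974
endloop
endfacet
facet normal -0.681 0.632 0.369
outer loop
vertex 2.889 4.073 1.764
vertex 2.507 3.539 1.974
vertex 3.86 4.077 3.547
endloop
endfacet
facet normal -0.681 0.633 0.369
outer loop
vertex 3.86 4.077 3.547
vertex 2.507 3.539 1.974
vertex 3.477 3.543 3.757
endloop
endfacet
facet normal 0.478 0.003 0.878
outer loop
vertex 3.86 4.077 3.547
vertex 3.477 3.543 3.757
vertex 4.075 3.432 3.432
endloop
endfacet
facet normal -0.479 -0.002 -0.878
outer loop
vertex 2.507 3.539 1.974
vertex 3.105 3.428 1.648
vertex 2.722 2.894 1.858
endloop
endfacet
facet normal -0.821 -0.354 0.448
outer loop
vertex 2.507 3.539 1.974
vertex 2.722 2.894 1.858
vertex 3.477 3.543 3.757
endloop
endfacet
facet normal -0.821 -0.354 0.448
outer loop
vertex 3.477 3.543 3.757
vertex 2.722 2.894 1.858
vertex 3.692 2.898 3.641
endloop
endfacet
facet normal 0.478 0.001 0.879
outer loop
vertex 3.477 3.543 3.757
vertex 3.692 2.898 3.641
vertex 4.075 3.432 3.432
endloop
endfacet
facet normal -0.478 -0.003 -0.878
outer loop
vertex 2.722 2.894 1.858
vertex 3.105 3.428 1.648
vertex 3.32 2.783 1.533
endloop
endfacet
facet normal -0.140 -0.987 0.079
outer loop
vertex 2.722 2.894 1.858
vertex 3.32 2.783 1.533
vertex 3.692 2.898 3.641
endloop
endfacet
facet normal -0.140 -0.987 0.079
outer loop
vertex 3.692 2.898 3.641
vertex 3.32 2.783 1.533
vertex 4.291 2.787 3.316
endloop
endfacet
facet normal 0.477 0.002 0.879
outer loop
vertex 3.692 2.898 3.641
vertex 4.291 2.787 3.316
vertex 4.075 3.432 3.432
endloop
endfacet
facet normal -0.478 -0.003 -0.878
outer loop
vertex 3.32 2.783 1.533
vertex 3.105 3.428 1.648
vertex 3.703 3.317 1.323
endloop
endfacet
facet normal 0.680 -0.633 -0.369
outer loop
vertex 3.32 2.783 1.533
vertex 3.703 3.317 1.323
vertex 4.291 2.787 3.316
endloop
endfacet
facet normal 0.681 -0.632 -0.369
outer loop
vertex 4.291 2.787 3.316
vertex 3.703 3.317 1.323
vertex 4.673 3.321 3.106
endloop
endfacet
facet normal 0.479 0.003 0.878
outer loop
vertex 4.291 2.787 3.316
vertex 4.673 3.321 3.106
vertex 4.075 3.432 3.432
endloop
endfacet
facet normal -0.096 0.711 0.696
outer loop
vertex -2.334 -1.137 -1.704
vertex -2.827 -1.552 -1.348
vertex -2.111 -1.612 -1.188
endloop
endfacet
facet normal 0.560 0.716 0.417
outer loop
vertex -2.334 -1.137 -1.704
vertex -2.111 -1.612 -1.188
vertex -1.731 -1.545 -1.814
endloop
endfacet
facet normal 0.500 0.817 -0.288
outer loop
vertex -2.334 -1.137 -1.704
vertex -1.731 -1.545 -1.814
vertex -2.212 -1.444 -2.362
endloop
endfacet
facet normal -0.195 0.874 -0.444
outer loop
vertex -2.334 -1.137 -1.704
vertex -2.212 -1.444 -2.362
vertex -2.889 -1.449 -2.074
endloop
endfacet
facet normal -0.564 0.810 0.163
outer loop
vertex -2.334 -1.137 -1.704
vertex -2.889 -1.449 -2.074
vertex -2.827 -1.552 -1.348
endloop
endfacet
facet normal 0.849 0.073 0.523
outer loop
vertex -1.731 -1.545 -1.814
vertex -2.111 -1.612 -1.188
vertex -1.851 -2.211 -1.526
endloop
endfacet
facet normal -0.212 0.066 0.975
outer loop
vertex -2.111 -1.612 -1.188
vertex -2.827 -1.552 -1.348
vertex -2.528 -2.216 -1.238
endloop
endfacet
facet normal -0.968 0.224 0.114
outer loop
vertex -2.827 -1.552 -1.348
vertex -2.889 -1.449 -2.074
vertex -3.009 -2.115 -1.786
endloop
endfacet
facet normal -0.372 0.329 -0.868
outer loop
vertex -2.889 -1.449 -2.074
vertex -2.212 -1.444 -2.362
vertex -2.629 -2.048 -2.412
endloop
endfacet
facet normal 0.751 0.236 -0.616
outer loop
vertex -2.212 -1.444 -2.362
vertex -1.731 -1.545 -1.814
vertex -1.913 -2.108 -2.252
endloop
endfacet
facet normal 0.195 -0.874 0.444
outer loop
vertex -2.406 -2.523 -1.896
vertex -1.851 -2.211 -1.526
vertex -2.528 -2.216 -1.238
endloop
endfacet
facet normal -0.500 -0.817 0.288
outer loop
vertex -2.406 -2.523 -1.896
vertex -2.528 -2.216 -1.238
vertex -3.009 -2.115 -1.786
endloop
endfacet
facet normal -0.560 -0.716 -0.417
outer loop
vertex -2.406 -2.523 -1.896
vertex -3.009 -2.115 -1.786
vertex -2.629 -2.048 -2.412
endloop
endfacet
facet normal 0.096 -0.711 -0.696
outer loop
vertex -2.406 -2.523 -1.896
vertex -2.629 -2.048 -2.412
vertex -1.913 -2.108 -2.252
endloop
endfacet
facet normal 0.564 -0.810 -0.163
outer loop
vertex -2.406 -2.523 -1.896
vertex -1.913 -2.108 -2.252
vertex -1.851 -2.211 -1.526
endloop
endfacet
facet normal 0.372 -0.329 0.868
outer loop
vertex -2.528 -2.216 -1.238
vertex -1.851 -2.211 -1.526
vertex -2.111 -1.612 -1.188
endloop
endfacet
facet normal -0.751 -0.236 0.616
outer loop
vertex -3.009 -2.115 -1.786
vertex -2.528 -2.216 -1.238
vertex -2.827 -1.552 -1.348
endloop
endfacet
facet normal -0.849 -0.073 -0.523
outer loop
vertex -2.629 -2.048 -2.412
vertex -3.009 -2.115 -1.786
vertex -2.889 -1.449 -2.074
endloop
endfacet
facet normal 0.212 -0.066 -0.975
outer loop
vertex -1.913 -2.108 -2.252
vertex -2.629 -2.048 -2.412
vertex -2.212 -1.444 -2.362
endloop
endfacet
facet normal 0.968 -0.224 -0.114
outer loop
vertex -1.851 -2.211 -1.526
vertex -1.913 -2.108 -2.252
vertex -1.731 -1.545 -1.814
endloop
endfacet

endsolid


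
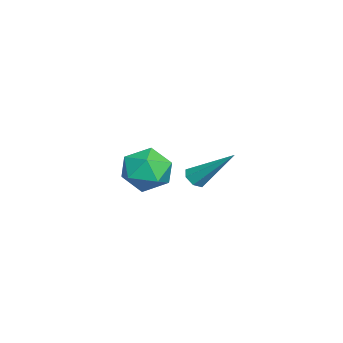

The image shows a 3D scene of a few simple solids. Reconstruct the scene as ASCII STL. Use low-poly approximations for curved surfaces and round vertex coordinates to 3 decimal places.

solid 
facet normal -0.959 0.024 -0.283
outer loop
vertex -3.602 -1.445 -0.524
vertex -3.929 -1.914 0.542
vertex -3.858 -0.715 0.405
endloop
endfacet
facet normal -0.588 0.549 -0.594
outer loop
vertex -3.602 -1.445 -0.524
vertex -3.858 -0.715 0.405
vertex -2.912 -0.475 -0.31
endloop
endfacet
facet normal -0.055 0.252 -0.966
outer loop
vertex -3.602 -1.445 -0.524
vertex -2.912 -0.475 -0.31
vertex -2.399 -1.527 -0.614
endloop
endfacet
facet normal -0.097 -0.455 -0.885
outer loop
vertex -3.602 -1.445 -0.524
vertex -2.399 -1.527 -0.614
vertex -3.027 -2.416 -0.088
endloop
endfacet
facet normal -0.656 -0.596 -0.463
outer loop
vertex -3.602 -1.445 -0.524
vertex -3.027 -2.416 -0.088
vertex -3.929 -1.914 0.542
endloop
endfacet
facet normal -0.301 0.950 -0.079
outer loop
vertex -2.912 -0.475 -0.31
vertex -3.858 -0.715 0.405
vertex -2.813 -0.344 0.888
endloop
endfacet
facet normal -0.900 0.102 0.424
outer loop
vertex -3.858 -0.715 0.405
vertex -3.929 -1.914 0.542
vertex -3.441 -1.233 1.414
endloop
endfacet
facet normal -0.410 -0.903 0.133
outer loop
vertex -3.929 -1.914 0.542
vertex -3.027 -2.416 -0.088
vertex -2.928 -2.285 1.11
endloop
endfacet
facet normal 0.493 -0.674 -0.550
outer loop
vertex -3.027 -2.416 -0.088
vertex -2.399 -1.527 -0.614
vertex -1.982 -2.045 0.395
endloop
endfacet
facet normal 0.561 0.470 -0.681
outer loop
vertex -2.399 -1.527 -0.614
vertex -2.912 -0.475 -0.31
vertex -1.911 -0.846 0.258
endloop
endfacet
facet normal 0.097 0.455 0.885
outer loop
vertex -2.238 -1.315 1.324
vertex -2.813 -0.344 0.888
vertex -3.441 -1.233 1.414
endloop
endfacet
facet normal 0.055 -0.252 0.966
outer loop
vertex -2.238 -1.315 1.324
vertex -3.441 -1.233 1.414
vertex -2.928 -2.285 1.11
endloop
endfacet
facet normal 0.588 -0.549 0.594
outer loop
vertex -2.238 -1.315 1.324
vertex -2.928 -2.285 1.11
vertex -1.982 -2.045 0.395
endloop
endfacet
facet normal 0.959 -0.024 0.283
outer loop
vertex -2.238 -1.315 1.324
vertex -1.982 -2.045 0.395
vertex -1.911 -0.846 0.258
endloop
endfacet
facet normal 0.656 0.596 0.463
outer loop
vertex -2.238 -1.315 1.324
vertex -1.911 -0.846 0.258
vertex -2.813 -0.344 0.888
endloop
endfacet
facet normal -0.493 0.674 0.550
outer loop
vertex -3.441 -1.233 1.414
vertex -2.813 -0.344 0.888
vertex -3.858 -0.715 0.405
endloop
endfacet
facet normal -0.561 -0.470 0.681
outer loop
vertex -2.928 -2.285 1.11
vertex -3.441 -1.233 1.414
vertex -3.929 -1.914 0.542
endloop
endfacet
facet normal 0.301 -0.950 0.079
outer loop
vertex -1.982 -2.045 0.395
vertex -2.928 -2.285 1.11
vertex -3.027 -2.416 -0.088
endloop
endfacet
facet normal 0.900 -0.102 -0.424
outer loop
vertex -1.911 -0.846 0.258
vertex -1.982 -2.045 0.395
vertex -2.399 -1.527 -0.614
endloop
endfacet
facet normal 0.410 0.903 -0.133
outer loop
vertex -2.813 -0.344 0.888
vertex -1.911 -0.846 0.258
vertex -2.912 -0.475 -0.31
endloop
endfacet
facet normal -0.249 -0.674 -0.695
outer loop
vertex 2.343 1.153 2.267
vertex 2.066 0.882 2.629
vertex 1.901 1.272 2.31
endloop
endfacet
facet normal 0.167 0.819 -0.548
outer loop
vertex 2.343 1.153 2.267
vertex 1.901 1.272 2.31
vertex 2.614 2.358 4.151
endloop
endfacet
facet normal -0.251 -0.674 -0.694
outer loop
vertex 1.901 1.272 2.31
vertex 2.066 0.882 2.629
vertex 1.583 1.098 2.594
endloop
endfacet
facet normal -0.609 0.763 -0.214
outer loop
vertex 1.901 1.272 2.31
vertex 1.583 1.098 2.594
vertex 2.614 2.358 4.151
endloop
endfacet
facet normal -0.251 -0.674 -0.695
outer loop
vertex 1.583 1.098 2.594
vertex 2.066 0.882 2.629
vertex 1.629 0.761 2.904
endloop
endfacet
facet normal -0.888 0.240 0.393
outer loop
vertex 1.583 1.098 2.594
vertex 1.629 0.761 2.904
vertex 2.614 2.358 4.151
endloop
endfacet
facet normal -0.251 -0.674 -0.695
outer loop
vertex 1.629 0.761 2.904
vertex 2.066 0.882 2.629
vertex 2.004 0.515 3.007
endloop
endfacet
facet normal -0.457 -0.355 0.816
outer loop
vertex 1.629 0.761 2.904
vertex 2.004 0.515 3.007
vertex 2.614 2.358 4.151
endloop
endfacet
facet normal -0.250 -0.674 -0.695
outer loop
vertex 2.004 0.515 3.007
vertex 2.066 0.882 2.629
vertex 2.426 0.546 2.825
endloop
endfacet
facet normal 0.359 -0.575 0.735
outer loop
vertex 2.004 0.515 3.007
vertex 2.426 0.546 2.825
vertex 2.614 2.358 4.151
endloop
endfacet
facet normal -0.251 -0.674 -0.694
outer loop
vertex 2.426 0.546 2.825
vertex 2.066 0.882 2.629
vertex 2.576 0.829 2.496
endloop
endfacet
facet normal 0.944 -0.253 0.212
outer loop
vertex 2.426 0.546 2.825
vertex 2.576 0.829 2.496
vertex 2.614 2.358 4.151
endloop
endfacet
facet normal -0.251 -0.673 -0.696
outer loop
vertex 2.576 0.829 2.496
vertex 2.066 0.882 2.629
vertex 2.343 1.153 2.267
endloop
endfacet
facet normal 0.859 0.365 -0.357
outer loop
vertex 2.576 0.829 2.496
vertex 2.343 1.153 2.267
vertex 2.614 2.358 4.151
endloop
endfacet

endsolid


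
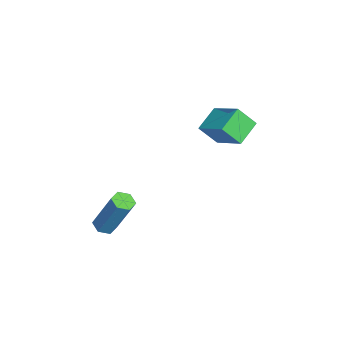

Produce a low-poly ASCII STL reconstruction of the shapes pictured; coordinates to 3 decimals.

solid 
facet normal -0.774 0.438 0.457
outer loop
vertex -2.106 3.988 2.722
vertex -2.196 4.764 1.825
vertex -3.174 2.936 1.921
endloop
endfacet
facet normal 0.077 -0.652 0.754
outer loop
vertex -2.184 2.376 1.335
vertex -2.106 3.988 2.722
vertex -3.174 2.936 1.921
endloop
endfacet
facet normal -0.774 0.438 0.457
outer loop
vertex -3.174 2.936 1.921
vertex -2.196 4.764 1.825
vertex -3.265 3.713 1.023
endloop
endfacet
facet normal -0.629 -0.618 -0.471
outer loop
vertex -3.265 3.713 1.023
vertex -2.184 2.376 1.335
vertex -3.174 2.936 1.921
endloop
endfacet
facet normal 0.629 0.618 0.472
outer loop
vertex -2.106 3.988 2.722
vertex -1.206 4.204 1.239
vertex -2.196 4.764 1.825
endloop
endfacet
facet normal 0.076 -0.652 0.754
outer loop
vertex -1.115 3.427 2.137
vertex -2.106 3.988 2.722
vertex -2.184 2.376 1.335
endloop
endfacet
facet normal 0.629 0.619 0.472
outer loop
vertex -1.115 3.427 2.137
vertex -1.206 4.204 1.239
vertex -2.106 3.988 2.722
endloop
endfacet
facet normal -0.077 0.653 -0.754
outer loop
vertex -2.196 4.764 1.825
vertex -1.206 4.204 1.239
vertex -3.265 3.713 1.023
endloop
endfacet
facet normal -0.629 -0.618 -0.472
outer loop
vertex -2.274 3.152 0.438
vertex -2.184 2.376 1.335
vertex -3.265 3.713 1.023
endloop
endfacet
facet normal -0.076 0.652 -0.754
outer loop
vertex -3.265 3.713 1.023
vertex -1.206 4.204 1.239
vertex -2.274 3.152 0.438
endloop
endfacet
facet normal 0.774 -0.438 -0.457
outer loop
vertex -2.274 3.152 0.438
vertex -1.115 3.427 2.137
vertex -2.184 2.376 1.335
endloop
endfacet
facet normal 0.774 -0.438 -0.457
outer loop
vertex -1.206 4.204 1.239
vertex -1.115 3.427 2.137
vertex -2.274 3.152 0.438
endloop
endfacet
facet normal -0.229 -0.388 -0.893
outer loop
vertex 2.988 -1.102 -1.355
vertex 2.509 -0.904 -1.318
vertex 2.889 -0.625 -1.537
endloop
endfacet
facet normal 0.954 0.090 -0.284
outer loop
vertex 2.988 -1.102 -1.355
vertex 2.889 -0.625 -1.537
vertex 3.491 -0.253 0.6
endloop
endfacet
facet normal 0.954 0.092 -0.285
outer loop
vertex 3.491 -0.253 0.6
vertex 2.889 -0.625 -1.537
vertex 3.391 0.224 0.419
endloop
endfacet
facet normal 0.230 0.387 0.893
outer loop
vertex 3.491 -0.253 0.6
vertex 3.391 0.224 0.419
vertex 3.011 -0.056 0.638
endloop
endfacet
facet normal -0.230 -0.387 -0.893
outer loop
vertex 2.889 -0.625 -1.537
vertex 2.509 -0.904 -1.318
vertex 2.409 -0.427 -1.499
endloop
endfacet
facet normal 0.311 0.840 -0.444
outer loop
vertex 2.889 -0.625 -1.537
vertex 2.409 -0.427 -1.499
vertex 3.391 0.224 0.419
endloop
endfacet
facet normal 0.311 0.840 -0.444
outer loop
vertex 3.391 0.224 0.419
vertex 2.409 -0.427 -1.499
vertex 2.912 0.421 0.456
endloop
endfacet
facet normal 0.229 0.388 0.893
outer loop
vertex 3.391 0.224 0.419
vertex 2.912 0.421 0.456
vertex 3.011 -0.056 0.638
endloop
endfacet
facet normal -0.230 -0.387 -0.893
outer loop
vertex 2.409 -0.427 -1.499
vertex 2.509 -0.904 -1.318
vertex 2.029 -0.707 -1.28
endloop
endfacet
facet normal -0.643 0.749 -0.159
outer loop
vertex 2.409 -0.427 -1.499
vertex 2.029 -0.707 -1.28
vertex 2.912 0.421 0.456
endloop
endfacet
facet normal -0.642 0.749 -0.160
outer loop
vertex 2.912 0.421 0.456
vertex 2.029 -0.707 -1.28
vertex 2.532 0.142 0.675
endloop
endfacet
facet normal 0.229 0.388 0.893
outer loop
vertex 2.912 0.421 0.456
vertex 2.532 0.142 0.675
vertex 3.011 -0.056 0.638
endloop
endfacet
facet normal -0.230 -0.387 -0.893
outer loop
vertex 2.029 -0.707 -1.28
vertex 2.509 -0.904 -1.318
vertex 2.129 -1.184 -1.099
endloop
endfacet
facet normal -0.954 -0.092 0.285
outer loop
vertex 2.029 -0.707 -1.28
vertex 2.129 -1.184 -1.099
vertex 2.532 0.142 0.675
endloop
endfacet
facet normal -0.955 -0.090 0.284
outer loop
vertex 2.532 0.142 0.675
vertex 2.129 -1.184 -1.099
vertex 2.631 -0.335 0.857
endloop
endfacet
facet normal 0.229 0.388 0.893
outer loop
vertex 2.532 0.142 0.675
vertex 2.631 -0.335 0.857
vertex 3.011 -0.056 0.638
endloop
endfacet
facet normal -0.229 -0.388 -0.893
outer loop
vertex 2.129 -1.184 -1.099
vertex 2.509 -0.904 -1.318
vertex 2.608 -1.381 -1.136
endloop
endfacet
facet normal -0.311 -0.840 0.444
outer loop
vertex 2.129 -1.184 -1.099
vertex 2.608 -1.381 -1.136
vertex 2.631 -0.335 0.857
endloop
endfacet
facet normal -0.311 -0.840 0.444
outer loop
vertex 2.631 -0.335 0.857
vertex 2.608 -1.381 -1.136
vertex 3.111 -0.533 0.819
endloop
endfacet
facet normal 0.230 0.387 0.893
outer loop
vertex 2.631 -0.335 0.857
vertex 3.111 -0.533 0.819
vertex 3.011 -0.056 0.638
endloop
endfacet
facet normal -0.229 -0.388 -0.893
outer loop
vertex 2.608 -1.381 -1.136
vertex 2.509 -0.904 -1.318
vertex 2.988 -1.102 -1.355
endloop
endfacet
facet normal 0.642 -0.750 0.160
outer loop
vertex 2.608 -1.381 -1.136
vertex 2.988 -1.102 -1.355
vertex 3.111 -0.533 0.819
endloop
endfacet
facet normal 0.644 -0.749 0.160
outer loop
vertex 3.111 -0.533 0.819
vertex 2.988 -1.102 -1.355
vertex 3.491 -0.253 0.6
endloop
endfacet
facet normal 0.230 0.387 0.893
outer loop
vertex 3.111 -0.533 0.819
vertex 3.491 -0.253 0.6
vertex 3.011 -0.056 0.638
endloop
endfacet

endsolid


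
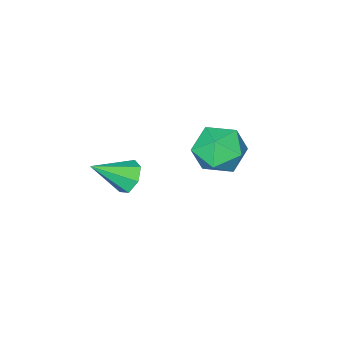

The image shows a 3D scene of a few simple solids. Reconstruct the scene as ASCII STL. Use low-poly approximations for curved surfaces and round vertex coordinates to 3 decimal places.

solid 
facet normal -0.651 0.665 0.368
outer loop
vertex -4.48 1.153 -1.959
vertex -4.136 0.841 -0.786
vertex -3.534 1.767 -1.395
endloop
endfacet
facet normal -0.406 0.873 -0.270
outer loop
vertex -4.48 1.153 -1.959
vertex -3.534 1.767 -1.395
vertex -3.437 1.437 -2.608
endloop
endfacet
facet normal -0.562 0.363 -0.743
outer loop
vertex -4.48 1.153 -1.959
vertex -3.437 1.437 -2.608
vertex -3.98 0.307 -2.75
endloop
endfacet
facet normal -0.903 -0.161 -0.399
outer loop
vertex -4.48 1.153 -1.959
vertex -3.98 0.307 -2.75
vertex -4.412 -0.061 -1.623
endloop
endfacet
facet normal -0.957 0.026 0.288
outer loop
vertex -4.48 1.153 -1.959
vertex -4.412 -0.061 -1.623
vertex -4.136 0.841 -0.786
endloop
endfacet
facet normal 0.304 0.925 -0.227
outer loop
vertex -3.437 1.437 -2.608
vertex -3.534 1.767 -1.395
vertex -2.448 1.301 -1.837
endloop
endfacet
facet normal -0.092 0.588 0.804
outer loop
vertex -3.534 1.767 -1.395
vertex -4.136 0.841 -0.786
vertex -2.88 0.933 -0.71
endloop
endfacet
facet normal -0.588 -0.446 0.675
outer loop
vertex -4.136 0.841 -0.786
vertex -4.412 -0.061 -1.623
vertex -3.423 -0.197 -0.852
endloop
endfacet
facet normal -0.499 -0.749 -0.436
outer loop
vertex -4.412 -0.061 -1.623
vertex -3.98 0.307 -2.75
vertex -3.326 -0.527 -2.065
endloop
endfacet
facet normal 0.053 0.099 -0.994
outer loop
vertex -3.98 0.307 -2.75
vertex -3.437 1.437 -2.608
vertex -2.724 0.399 -2.674
endloop
endfacet
facet normal 0.903 0.161 0.399
outer loop
vertex -2.38 0.087 -1.501
vertex -2.448 1.301 -1.837
vertex -2.88 0.933 -0.71
endloop
endfacet
facet normal 0.562 -0.363 0.743
outer loop
vertex -2.38 0.087 -1.501
vertex -2.88 0.933 -0.71
vertex -3.423 -0.197 -0.852
endloop
endfacet
facet normal 0.406 -0.873 0.270
outer loop
vertex -2.38 0.087 -1.501
vertex -3.423 -0.197 -0.852
vertex -3.326 -0.527 -2.065
endloop
endfacet
facet normal 0.651 -0.665 -0.368
outer loop
vertex -2.38 0.087 -1.501
vertex -3.326 -0.527 -2.065
vertex -2.724 0.399 -2.674
endloop
endfacet
facet normal 0.957 -0.026 -0.288
outer loop
vertex -2.38 0.087 -1.501
vertex -2.724 0.399 -2.674
vertex -2.448 1.301 -1.837
endloop
endfacet
facet normal 0.499 0.749 0.436
outer loop
vertex -2.88 0.933 -0.71
vertex -2.448 1.301 -1.837
vertex -3.534 1.767 -1.395
endloop
endfacet
facet normal -0.053 -0.099 0.994
outer loop
vertex -3.423 -0.197 -0.852
vertex -2.88 0.933 -0.71
vertex -4.136 0.841 -0.786
endloop
endfacet
facet normal -0.304 -0.925 0.227
outer loop
vertex -3.326 -0.527 -2.065
vertex -3.423 -0.197 -0.852
vertex -4.412 -0.061 -1.623
endloop
endfacet
facet normal 0.092 -0.588 -0.804
outer loop
vertex -2.724 0.399 -2.674
vertex -3.326 -0.527 -2.065
vertex -3.98 0.307 -2.75
endloop
endfacet
facet normal 0.588 0.446 -0.675
outer loop
vertex -2.448 1.301 -1.837
vertex -2.724 0.399 -2.674
vertex -3.437 1.437 -2.608
endloop
endfacet
facet normal -0.737 0.407 -0.540
outer loop
vertex 1.189 -0.042 -2.053
vertex 0.72 -0.016 -1.393
vertex 1.233 0.546 -1.67
endloop
endfacet
facet normal 0.901 0.187 -0.391
outer loop
vertex 1.189 -0.042 -2.053
vertex 1.233 0.546 -1.67
vertex 2.04 -0.744 -0.427
endloop
endfacet
facet normal -0.737 0.407 -0.540
outer loop
vertex 1.233 0.546 -1.67
vertex 0.72 -0.016 -1.393
vertex 0.891 0.711 -1.079
endloop
endfacet
facet normal 0.712 0.664 0.227
outer loop
vertex 1.233 0.546 -1.67
vertex 0.891 0.711 -1.079
vertex 2.04 -0.744 -0.427
endloop
endfacet
facet normal -0.737 0.406 -0.540
outer loop
vertex 0.891 0.711 -1.079
vertex 0.72 -0.016 -1.393
vertex 0.42 0.328 -0.724
endloop
endfacet
facet normal 0.196 0.526 0.828
outer loop
vertex 0.891 0.711 -1.079
vertex 0.42 0.328 -0.724
vertex 2.04 -0.744 -0.427
endloop
endfacet
facet normal -0.737 0.407 -0.540
outer loop
vertex 0.42 0.328 -0.724
vertex 0.72 -0.016 -1.393
vertex 0.175 -0.314 -0.873
endloop
endfacet
facet normal -0.258 -0.124 0.958
outer loop
vertex 0.42 0.328 -0.724
vertex 0.175 -0.314 -0.873
vertex 2.04 -0.744 -0.427
endloop
endfacet
facet normal -0.737 0.406 -0.540
outer loop
vertex 0.175 -0.314 -0.873
vertex 0.72 -0.016 -1.393
vertex 0.341 -0.732 -1.414
endloop
endfacet
facet normal -0.308 -0.796 0.521
outer loop
vertex 0.175 -0.314 -0.873
vertex 0.341 -0.732 -1.414
vertex 2.04 -0.744 -0.427
endloop
endfacet
facet normal -0.737 0.406 -0.540
outer loop
vertex 0.341 -0.732 -1.414
vertex 0.72 -0.016 -1.393
vertex 0.792 -0.611 -1.939
endloop
endfacet
facet normal 0.083 -0.984 -0.155
outer loop
vertex 0.341 -0.732 -1.414
vertex 0.792 -0.611 -1.939
vertex 2.04 -0.744 -0.427
endloop
endfacet
facet normal -0.737 0.406 -0.540
outer loop
vertex 0.792 -0.611 -1.939
vertex 0.72 -0.016 -1.393
vertex 1.189 -0.042 -2.053
endloop
endfacet
facet normal 0.622 -0.546 -0.561
outer loop
vertex 0.792 -0.611 -1.939
vertex 1.189 -0.042 -2.053
vertex 2.04 -0.744 -0.427
endloop
endfacet

endsolid


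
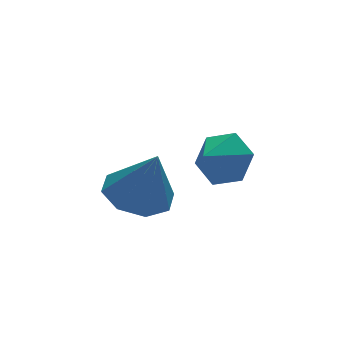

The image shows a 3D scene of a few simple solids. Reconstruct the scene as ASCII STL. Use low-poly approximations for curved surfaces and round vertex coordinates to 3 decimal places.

solid 
facet normal -0.187 0.314 -0.931
outer loop
vertex 1.176 -2.622 2.178
vertex 0.193 -2.498 2.417
vertex 1.023 -1.907 2.45
endloop
endfacet
facet normal 0.939 0.073 0.337
outer loop
vertex 1.176 -2.622 2.178
vertex 1.023 -1.907 2.45
vertex 0.527 -3.062 4.083
endloop
endfacet
facet normal -0.187 0.314 -0.931
outer loop
vertex 1.023 -1.907 2.45
vertex 0.193 -2.498 2.417
vertex 0.383 -1.538 2.703
endloop
endfacet
facet normal 0.566 0.582 0.584
outer loop
vertex 1.023 -1.907 2.45
vertex 0.383 -1.538 2.703
vertex 0.527 -3.062 4.083
endloop
endfacet
facet normal -0.188 0.314 -0.931
outer loop
vertex 0.383 -1.538 2.703
vertex 0.193 -2.498 2.417
vertex -0.368 -1.732 2.789
endloop
endfacet
facet normal -0.087 0.664 0.743
outer loop
vertex 0.383 -1.538 2.703
vertex -0.368 -1.732 2.789
vertex 0.527 -3.062 4.083
endloop
endfacet
facet normal -0.188 0.314 -0.931
outer loop
vertex -0.368 -1.732 2.789
vertex 0.193 -2.498 2.417
vertex -0.791 -2.375 2.657
endloop
endfacet
facet normal -0.638 0.272 0.721
outer loop
vertex -0.368 -1.732 2.789
vertex -0.791 -2.375 2.657
vertex 0.527 -3.062 4.083
endloop
endfacet
facet normal -0.188 0.315 -0.930
outer loop
vertex -0.791 -2.375 2.657
vertex 0.193 -2.498 2.417
vertex -0.638 -3.09 2.384
endloop
endfacet
facet normal -0.765 -0.366 0.530
outer loop
vertex -0.791 -2.375 2.657
vertex -0.638 -3.09 2.384
vertex 0.527 -3.062 4.083
endloop
endfacet
facet normal -0.187 0.314 -0.931
outer loop
vertex -0.638 -3.09 2.384
vertex 0.193 -2.498 2.417
vertex 0.002 -3.459 2.131
endloop
endfacet
facet normal -0.392 -0.875 0.284
outer loop
vertex -0.638 -3.09 2.384
vertex 0.002 -3.459 2.131
vertex 0.527 -3.062 4.083
endloop
endfacet
facet normal -0.187 0.314 -0.931
outer loop
vertex 0.002 -3.459 2.131
vertex 0.193 -2.498 2.417
vertex 0.754 -3.265 2.045
endloop
endfacet
facet normal 0.261 -0.957 0.124
outer loop
vertex 0.002 -3.459 2.131
vertex 0.754 -3.265 2.045
vertex 0.527 -3.062 4.083
endloop
endfacet
facet normal -0.187 0.315 -0.931
outer loop
vertex 0.754 -3.265 2.045
vertex 0.193 -2.498 2.417
vertex 1.176 -2.622 2.178
endloop
endfacet
facet normal 0.813 -0.564 0.147
outer loop
vertex 0.754 -3.265 2.045
vertex 1.176 -2.622 2.178
vertex 0.527 -3.062 4.083
endloop
endfacet
facet normal 0.757 0.398 -0.518
outer loop
vertex 3.671 -2.32 2.9
vertex 3.08 -1.699 2.513
vertex 3.52 -1.49 3.316
endloop
endfacet
facet normal 0.062 -0.438 0.897
outer loop
vertex 3.671 -2.32 2.9
vertex 3.52 -1.49 3.316
vertex 2.24 -2.141 3.087
endloop
endfacet
facet normal 0.757 0.397 -0.518
outer loop
vertex 3.52 -1.49 3.316
vertex 3.08 -1.699 2.513
vertex 2.93 -0.87 2.929
endloop
endfacet
facet normal -0.305 0.279 0.911
outer loop
vertex 3.52 -1.49 3.316
vertex 2.93 -0.87 2.929
vertex 2.24 -2.141 3.087
endloop
endfacet
facet normal 0.758 0.397 -0.518
outer loop
vertex 2.93 -0.87 2.929
vertex 3.08 -1.699 2.513
vertex 2.49 -1.079 2.125
endloop
endfacet
facet normal -0.815 0.482 0.321
outer loop
vertex 2.93 -0.87 2.929
vertex 2.49 -1.079 2.125
vertex 2.24 -2.141 3.087
endloop
endfacet
facet normal 0.758 0.397 -0.518
outer loop
vertex 2.49 -1.079 2.125
vertex 3.08 -1.699 2.513
vertex 2.64 -1.908 1.709
endloop
endfacet
facet normal -0.958 -0.031 -0.283
outer loop
vertex 2.49 -1.079 2.125
vertex 2.64 -1.908 1.709
vertex 2.24 -2.141 3.087
endloop
endfacet
facet normal 0.757 0.398 -0.518
outer loop
vertex 2.64 -1.908 1.709
vertex 3.08 -1.699 2.513
vertex 3.231 -2.529 2.096
endloop
endfacet
facet normal -0.592 -0.749 -0.298
outer loop
vertex 2.64 -1.908 1.709
vertex 3.231 -2.529 2.096
vertex 2.24 -2.141 3.087
endloop
endfacet
facet normal 0.757 0.398 -0.518
outer loop
vertex 3.231 -2.529 2.096
vertex 3.08 -1.699 2.513
vertex 3.671 -2.32 2.9
endloop
endfacet
facet normal -0.081 -0.953 0.292
outer loop
vertex 3.231 -2.529 2.096
vertex 3.671 -2.32 2.9
vertex 2.24 -2.141 3.087
endloop
endfacet

endsolid


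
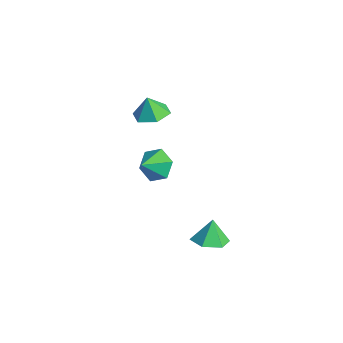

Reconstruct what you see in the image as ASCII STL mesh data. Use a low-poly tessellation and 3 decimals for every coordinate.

solid 
facet normal 0.209 -0.237 -0.949
outer loop
vertex 2.006 0.007 -3.346
vertex 1.445 0.737 -3.652
vertex 2.388 0.889 -3.482
endloop
endfacet
facet normal 0.636 -0.159 0.755
outer loop
vertex 2.006 0.007 -3.346
vertex 2.388 0.889 -3.482
vertex 1.175 1.043 -2.428
endloop
endfacet
facet normal 0.209 -0.237 -0.949
outer loop
vertex 2.388 0.889 -3.482
vertex 1.445 0.737 -3.652
vertex 1.826 1.618 -3.788
endloop
endfacet
facet normal 0.546 0.645 0.534
outer loop
vertex 2.388 0.889 -3.482
vertex 1.826 1.618 -3.788
vertex 1.175 1.043 -2.428
endloop
endfacet
facet normal 0.209 -0.237 -0.949
outer loop
vertex 1.826 1.618 -3.788
vertex 1.445 0.737 -3.652
vertex 0.884 1.467 -3.958
endloop
endfacet
facet normal -0.203 0.933 0.297
outer loop
vertex 1.826 1.618 -3.788
vertex 0.884 1.467 -3.958
vertex 1.175 1.043 -2.428
endloop
endfacet
facet normal 0.209 -0.237 -0.949
outer loop
vertex 0.884 1.467 -3.958
vertex 1.445 0.737 -3.652
vertex 0.502 0.585 -3.822
endloop
endfacet
facet normal -0.864 0.418 0.280
outer loop
vertex 0.884 1.467 -3.958
vertex 0.502 0.585 -3.822
vertex 1.175 1.043 -2.428
endloop
endfacet
facet normal 0.209 -0.237 -0.949
outer loop
vertex 0.502 0.585 -3.822
vertex 1.445 0.737 -3.652
vertex 1.063 -0.144 -3.516
endloop
endfacet
facet normal -0.775 -0.386 0.501
outer loop
vertex 0.502 0.585 -3.822
vertex 1.063 -0.144 -3.516
vertex 1.175 1.043 -2.428
endloop
endfacet
facet normal 0.209 -0.237 -0.949
outer loop
vertex 1.063 -0.144 -3.516
vertex 1.445 0.737 -3.652
vertex 2.006 0.007 -3.346
endloop
endfacet
facet normal -0.025 -0.674 0.738
outer loop
vertex 1.063 -0.144 -3.516
vertex 2.006 0.007 -3.346
vertex 1.175 1.043 -2.428
endloop
endfacet
facet normal -0.292 0.780 -0.554
outer loop
vertex -2.838 0.704 -2.332
vertex -3.785 0.585 -2.001
vertex -3.145 1.182 -1.497
endloop
endfacet
facet normal 0.912 -0.106 0.396
outer loop
vertex -2.838 0.704 -2.332
vertex -3.145 1.182 -1.497
vertex -3.415 -0.405 -1.299
endloop
endfacet
facet normal -0.292 0.780 -0.554
outer loop
vertex -3.145 1.182 -1.497
vertex -3.785 0.585 -2.001
vertex -4.092 1.063 -1.166
endloop
endfacet
facet normal 0.322 0.063 0.945
outer loop
vertex -3.145 1.182 -1.497
vertex -4.092 1.063 -1.166
vertex -3.415 -0.405 -1.299
endloop
endfacet
facet normal -0.292 0.780 -0.554
outer loop
vertex -4.092 1.063 -1.166
vertex -3.785 0.585 -2.001
vertex -4.732 0.466 -1.67
endloop
endfacet
facet normal -0.424 -0.274 0.863
outer loop
vertex -4.092 1.063 -1.166
vertex -4.732 0.466 -1.67
vertex -3.415 -0.405 -1.299
endloop
endfacet
facet normal -0.291 0.781 -0.553
outer loop
vertex -4.732 0.466 -1.67
vertex -3.785 0.585 -2.001
vertex -4.425 -0.011 -2.506
endloop
endfacet
facet normal -0.581 -0.780 0.232
outer loop
vertex -4.732 0.466 -1.67
vertex -4.425 -0.011 -2.506
vertex -3.415 -0.405 -1.299
endloop
endfacet
facet normal -0.291 0.781 -0.553
outer loop
vertex -4.425 -0.011 -2.506
vertex -3.785 0.585 -2.001
vertex -3.478 0.108 -2.837
endloop
endfacet
facet normal 0.008 -0.948 -0.317
outer loop
vertex -4.425 -0.011 -2.506
vertex -3.478 0.108 -2.837
vertex -3.415 -0.405 -1.299
endloop
endfacet
facet normal -0.291 0.781 -0.553
outer loop
vertex -3.478 0.108 -2.837
vertex -3.785 0.585 -2.001
vertex -2.838 0.704 -2.332
endloop
endfacet
facet normal 0.755 -0.612 -0.235
outer loop
vertex -3.478 0.108 -2.837
vertex -2.838 0.704 -2.332
vertex -3.415 -0.405 -1.299
endloop
endfacet
facet normal 0.164 0.138 -0.977
outer loop
vertex -1.959 -0.279 3.06
vertex -2.888 -0.073 2.933
vertex -2.265 0.628 3.137
endloop
endfacet
facet normal 0.652 0.157 0.742
outer loop
vertex -1.959 -0.279 3.06
vertex -2.265 0.628 3.137
vertex -3.072 -0.227 4.027
endloop
endfacet
facet normal 0.164 0.138 -0.977
outer loop
vertex -2.265 0.628 3.137
vertex -2.888 -0.073 2.933
vertex -3.194 0.834 3.01
endloop
endfacet
facet normal 0.056 0.694 0.718
outer loop
vertex -2.265 0.628 3.137
vertex -3.194 0.834 3.01
vertex -3.072 -0.227 4.027
endloop
endfacet
facet normal 0.164 0.138 -0.977
outer loop
vertex -3.194 0.834 3.01
vertex -2.888 -0.073 2.933
vertex -3.817 0.133 2.806
endloop
endfacet
facet normal -0.694 0.455 0.558
outer loop
vertex -3.194 0.834 3.01
vertex -3.817 0.133 2.806
vertex -3.072 -0.227 4.027
endloop
endfacet
facet normal 0.164 0.138 -0.977
outer loop
vertex -3.817 0.133 2.806
vertex -2.888 -0.073 2.933
vertex -3.511 -0.774 2.729
endloop
endfacet
facet normal -0.847 -0.322 0.422
outer loop
vertex -3.817 0.133 2.806
vertex -3.511 -0.774 2.729
vertex -3.072 -0.227 4.027
endloop
endfacet
facet normal 0.164 0.138 -0.977
outer loop
vertex -3.511 -0.774 2.729
vertex -2.888 -0.073 2.933
vertex -2.582 -0.98 2.856
endloop
endfacet
facet normal -0.251 -0.859 0.447
outer loop
vertex -3.511 -0.774 2.729
vertex -2.582 -0.98 2.856
vertex -3.072 -0.227 4.027
endloop
endfacet
facet normal 0.164 0.138 -0.977
outer loop
vertex -2.582 -0.98 2.856
vertex -2.888 -0.073 2.933
vertex -1.959 -0.279 3.06
endloop
endfacet
facet normal 0.498 -0.619 0.607
outer loop
vertex -2.582 -0.98 2.856
vertex -1.959 -0.279 3.06
vertex -3.072 -0.227 4.027
endloop
endfacet

endsolid


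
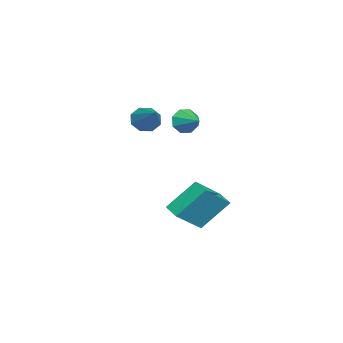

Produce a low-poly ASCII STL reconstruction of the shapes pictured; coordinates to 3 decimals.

solid 
facet normal -0.752 -0.409 -0.517
outer loop
vertex -2.041 -2.091 2.629
vertex -2.514 -1.93 3.189
vertex -2.283 -1.573 2.571
endloop
endfacet
facet normal 0.734 0.273 -0.622
outer loop
vertex -2.041 -2.091 2.629
vertex -2.283 -1.573 2.571
vertex -1.086 -1.15 4.171
endloop
endfacet
facet normal -0.751 -0.410 -0.518
outer loop
vertex -2.283 -1.573 2.571
vertex -2.514 -1.93 3.189
vertex -2.66 -1.265 2.874
endloop
endfacet
facet normal 0.314 0.833 -0.455
outer loop
vertex -2.283 -1.573 2.571
vertex -2.66 -1.265 2.874
vertex -1.086 -1.15 4.171
endloop
endfacet
facet normal -0.751 -0.410 -0.517
outer loop
vertex -2.66 -1.265 2.874
vertex -2.514 -1.93 3.189
vertex -2.952 -1.346 3.362
endloop
endfacet
facet normal -0.139 0.987 0.081
outer loop
vertex -2.66 -1.265 2.874
vertex -2.952 -1.346 3.362
vertex -1.086 -1.15 4.171
endloop
endfacet
facet normal -0.751 -0.410 -0.517
outer loop
vertex -2.952 -1.346 3.362
vertex -2.514 -1.93 3.189
vertex -2.987 -1.769 3.748
endloop
endfacet
facet normal -0.360 0.645 0.674
outer loop
vertex -2.952 -1.346 3.362
vertex -2.987 -1.769 3.748
vertex -1.086 -1.15 4.171
endloop
endfacet
facet normal -0.751 -0.411 -0.517
outer loop
vertex -2.987 -1.769 3.748
vertex -2.514 -1.93 3.189
vertex -2.745 -2.286 3.807
endloop
endfacet
facet normal -0.220 0.008 0.976
outer loop
vertex -2.987 -1.769 3.748
vertex -2.745 -2.286 3.807
vertex -1.086 -1.15 4.171
endloop
endfacet
facet normal -0.750 -0.412 -0.518
outer loop
vertex -2.745 -2.286 3.807
vertex -2.514 -1.93 3.189
vertex -2.367 -2.594 3.504
endloop
endfacet
facet normal 0.200 -0.551 0.810
outer loop
vertex -2.745 -2.286 3.807
vertex -2.367 -2.594 3.504
vertex -1.086 -1.15 4.171
endloop
endfacet
facet normal -0.752 -0.411 -0.516
outer loop
vertex -2.367 -2.594 3.504
vertex -2.514 -1.93 3.189
vertex -2.076 -2.514 3.016
endloop
endfacet
facet normal 0.653 -0.706 0.274
outer loop
vertex -2.367 -2.594 3.504
vertex -2.076 -2.514 3.016
vertex -1.086 -1.15 4.171
endloop
endfacet
facet normal -0.751 -0.410 -0.517
outer loop
vertex -2.076 -2.514 3.016
vertex -2.514 -1.93 3.189
vertex -2.041 -2.091 2.629
endloop
endfacet
facet normal 0.875 -0.365 -0.319
outer loop
vertex -2.076 -2.514 3.016
vertex -2.041 -2.091 2.629
vertex -1.086 -1.15 4.171
endloop
endfacet
facet normal -0.659 0.428 -0.618
outer loop
vertex 1.946 2.354 0.707
vertex 2.523 2.903 0.472
vertex 2.484 1.202 -0.664
endloop
endfacet
facet normal -0.694 -0.662 0.283
outer loop
vertex 3.757 0.377 0.528
vertex 1.946 2.354 0.707
vertex 2.484 1.202 -0.664
endloop
endfacet
facet normal -0.660 0.427 -0.617
outer loop
vertex 2.484 1.202 -0.664
vertex 2.523 2.903 0.472
vertex 3.06 1.751 -0.9
endloop
endfacet
facet normal 0.287 -0.616 -0.733
outer loop
vertex 3.06 1.751 -0.9
vertex 3.757 0.377 0.528
vertex 2.484 1.202 -0.664
endloop
endfacet
facet normal -0.287 0.616 0.733
outer loop
vertex 1.946 2.354 0.707
vertex 3.796 2.078 1.664
vertex 2.523 2.903 0.472
endloop
endfacet
facet normal -0.694 -0.662 0.284
outer loop
vertex 3.22 1.529 1.9
vertex 1.946 2.354 0.707
vertex 3.757 0.377 0.528
endloop
endfacet
facet normal -0.287 0.617 0.733
outer loop
vertex 3.22 1.529 1.9
vertex 3.796 2.078 1.664
vertex 1.946 2.354 0.707
endloop
endfacet
facet normal 0.694 0.661 -0.284
outer loop
vertex 2.523 2.903 0.472
vertex 3.796 2.078 1.664
vertex 3.06 1.751 -0.9
endloop
endfacet
facet normal 0.288 -0.616 -0.733
outer loop
vertex 4.334 0.926 0.293
vertex 3.757 0.377 0.528
vertex 3.06 1.751 -0.9
endloop
endfacet
facet normal 0.694 0.662 -0.284
outer loop
vertex 3.06 1.751 -0.9
vertex 3.796 2.078 1.664
vertex 4.334 0.926 0.293
endloop
endfacet
facet normal 0.659 -0.428 0.618
outer loop
vertex 4.334 0.926 0.293
vertex 3.22 1.529 1.9
vertex 3.757 0.377 0.528
endloop
endfacet
facet normal 0.660 -0.427 0.618
outer loop
vertex 3.796 2.078 1.664
vertex 3.22 1.529 1.9
vertex 4.334 0.926 0.293
endloop
endfacet
facet normal -0.680 -0.665 -0.309
outer loop
vertex -1.719 -0.147 2.779
vertex -2.121 -0.012 3.373
vertex -2.087 0.266 2.699
endloop
endfacet
facet normal 0.614 0.417 -0.671
outer loop
vertex -1.719 -0.147 2.779
vertex -2.087 0.266 2.699
vertex -1.299 0.792 3.747
endloop
endfacet
facet normal -0.680 -0.666 -0.309
outer loop
vertex -2.087 0.266 2.699
vertex -2.121 -0.012 3.373
vertex -2.475 0.516 3.014
endloop
endfacet
facet normal 0.124 0.846 -0.518
outer loop
vertex -2.087 0.266 2.699
vertex -2.475 0.516 3.014
vertex -1.299 0.792 3.747
endloop
endfacet
facet normal -0.679 -0.666 -0.309
outer loop
vertex -2.475 0.516 3.014
vertex -2.121 -0.012 3.373
vertex -2.656 0.457 3.539
endloop
endfacet
facet normal -0.243 0.970 0.025
outer loop
vertex -2.475 0.516 3.014
vertex -2.656 0.457 3.539
vertex -1.299 0.792 3.747
endloop
endfacet
facet normal -0.679 -0.666 -0.308
outer loop
vertex -2.656 0.457 3.539
vertex -2.121 -0.012 3.373
vertex -2.523 0.123 3.967
endloop
endfacet
facet normal -0.275 0.715 0.643
outer loop
vertex -2.656 0.457 3.539
vertex -2.523 0.123 3.967
vertex -1.299 0.792 3.747
endloop
endfacet
facet normal -0.680 -0.664 -0.309
outer loop
vertex -2.523 0.123 3.967
vertex -2.121 -0.012 3.373
vertex -2.156 -0.29 4.047
endloop
endfacet
facet normal 0.048 0.231 0.972
outer loop
vertex -2.523 0.123 3.967
vertex -2.156 -0.29 4.047
vertex -1.299 0.792 3.747
endloop
endfacet
facet normal -0.681 -0.664 -0.309
outer loop
vertex -2.156 -0.29 4.047
vertex -2.121 -0.012 3.373
vertex -1.768 -0.541 3.732
endloop
endfacet
facet normal 0.537 -0.198 0.820
outer loop
vertex -2.156 -0.29 4.047
vertex -1.768 -0.541 3.732
vertex -1.299 0.792 3.747
endloop
endfacet
facet normal -0.680 -0.664 -0.310
outer loop
vertex -1.768 -0.541 3.732
vertex -2.121 -0.012 3.373
vertex -1.587 -0.481 3.207
endloop
endfacet
facet normal 0.906 -0.322 0.276
outer loop
vertex -1.768 -0.541 3.732
vertex -1.587 -0.481 3.207
vertex -1.299 0.792 3.747
endloop
endfacet
facet normal -0.680 -0.665 -0.309
outer loop
vertex -1.587 -0.481 3.207
vertex -2.121 -0.012 3.373
vertex -1.719 -0.147 2.779
endloop
endfacet
facet normal 0.937 -0.067 -0.342
outer loop
vertex -1.587 -0.481 3.207
vertex -1.719 -0.147 2.779
vertex -1.299 0.792 3.747
endloop
endfacet

endsolid
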